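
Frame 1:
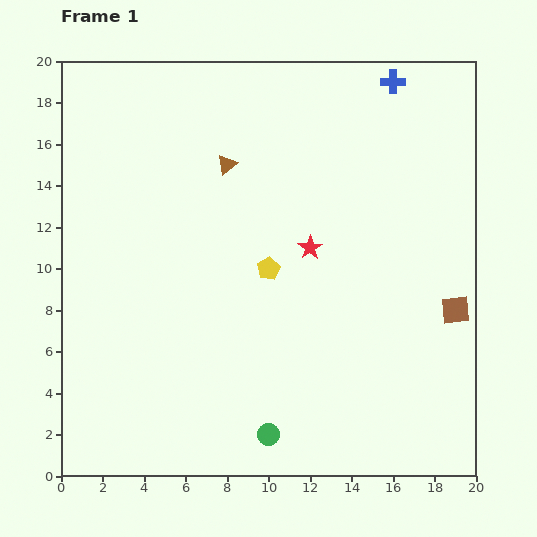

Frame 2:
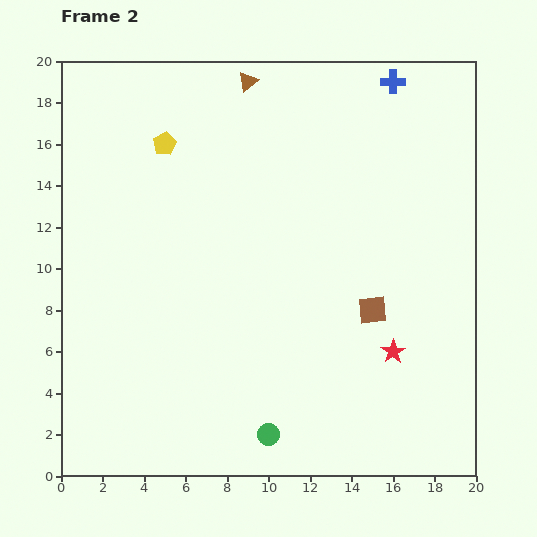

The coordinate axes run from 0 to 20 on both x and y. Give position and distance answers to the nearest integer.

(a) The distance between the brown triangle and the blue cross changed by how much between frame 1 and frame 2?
-2

Distance in frame 1: 9. Distance in frame 2: 7.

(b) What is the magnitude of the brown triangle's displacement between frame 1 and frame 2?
4

The brown triangle moved from (8, 15) to (9, 19), a distance of √(1² + 4²) ≈ 4.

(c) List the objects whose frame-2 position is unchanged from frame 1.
the blue cross, the green circle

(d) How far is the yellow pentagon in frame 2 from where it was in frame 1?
8

The yellow pentagon moved from (10, 10) to (5, 16), a distance of √(5² + 6²) ≈ 8.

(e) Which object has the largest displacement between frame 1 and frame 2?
the yellow pentagon

(moved 8; next 6)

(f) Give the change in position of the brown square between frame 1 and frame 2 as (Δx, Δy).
(-4, 0)

The brown square was at (19, 8) in frame 1 and (15, 8) in frame 2.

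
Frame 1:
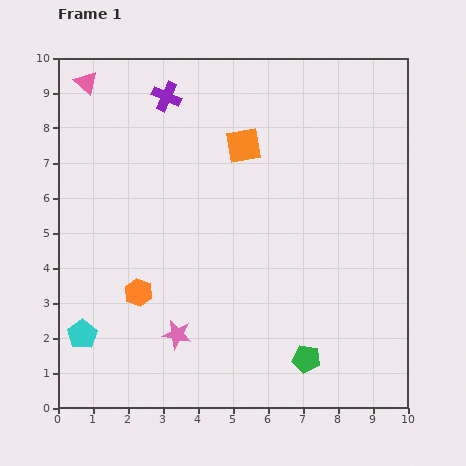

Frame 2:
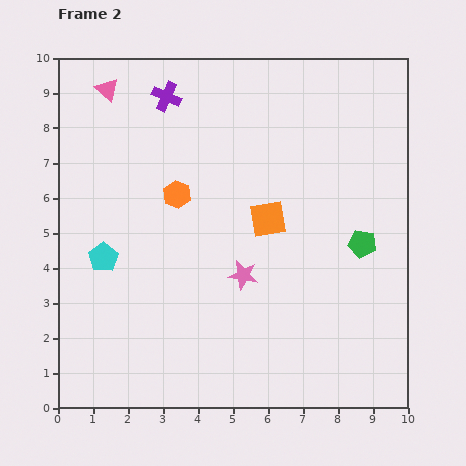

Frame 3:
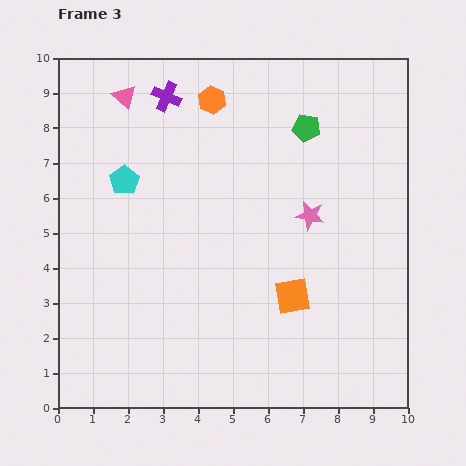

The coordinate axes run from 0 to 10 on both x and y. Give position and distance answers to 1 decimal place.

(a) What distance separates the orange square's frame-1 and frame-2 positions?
2.2

The orange square moved from (5.3, 7.5) to (6.0, 5.4), a distance of √(0.7² + 2.1²) ≈ 2.2.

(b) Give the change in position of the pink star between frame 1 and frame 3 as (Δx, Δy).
(3.8, 3.4)

The pink star was at (3.4, 2.1) in frame 1 and (7.2, 5.5) in frame 3.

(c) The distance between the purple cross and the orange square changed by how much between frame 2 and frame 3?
+2.2

Distance in frame 2: 4.5. Distance in frame 3: 6.7.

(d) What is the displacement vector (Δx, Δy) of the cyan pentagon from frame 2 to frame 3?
(0.6, 2.2)

The cyan pentagon was at (1.3, 4.3) in frame 2 and (1.9, 6.5) in frame 3.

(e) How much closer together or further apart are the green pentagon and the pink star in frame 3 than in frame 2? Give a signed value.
-1.0

Distance in frame 2: 3.5. Distance in frame 3: 2.5.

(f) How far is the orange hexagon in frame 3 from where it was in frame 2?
2.9

The orange hexagon moved from (3.4, 6.1) to (4.4, 8.8), a distance of √(1.0² + 2.7²) ≈ 2.9.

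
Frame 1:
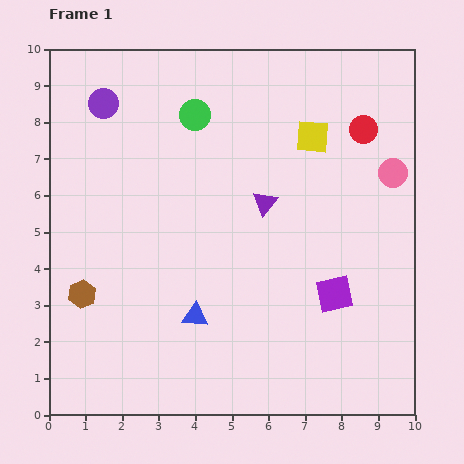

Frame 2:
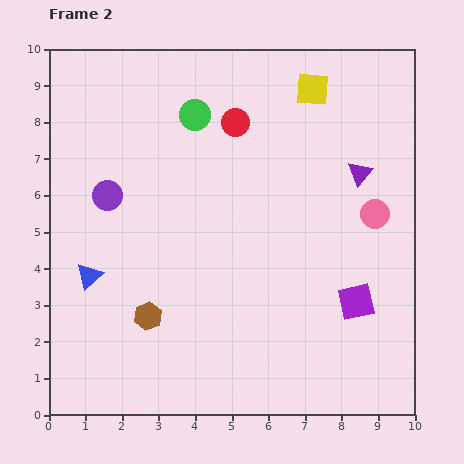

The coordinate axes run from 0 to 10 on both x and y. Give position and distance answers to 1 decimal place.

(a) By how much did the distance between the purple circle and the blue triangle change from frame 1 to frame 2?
-4.0

Distance in frame 1: 6.3. Distance in frame 2: 2.3.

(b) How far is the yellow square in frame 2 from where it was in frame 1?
1.3

The yellow square moved from (7.2, 7.6) to (7.2, 8.9), a distance of √(0.0² + 1.3²) ≈ 1.3.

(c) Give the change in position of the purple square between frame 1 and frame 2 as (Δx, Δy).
(0.6, -0.2)

The purple square was at (7.8, 3.3) in frame 1 and (8.4, 3.1) in frame 2.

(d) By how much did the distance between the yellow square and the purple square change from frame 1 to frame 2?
+1.6

Distance in frame 1: 4.3. Distance in frame 2: 5.9.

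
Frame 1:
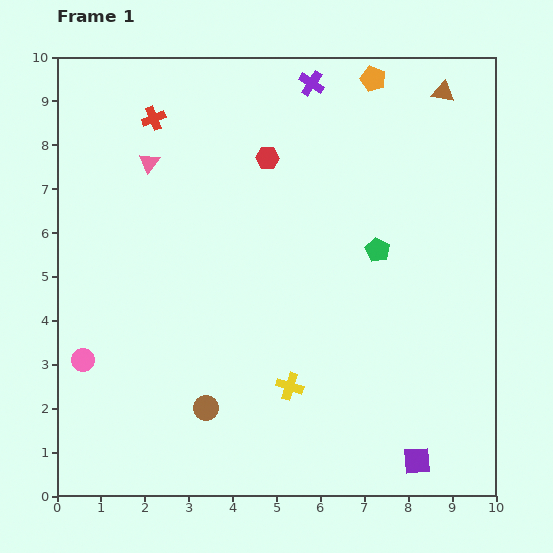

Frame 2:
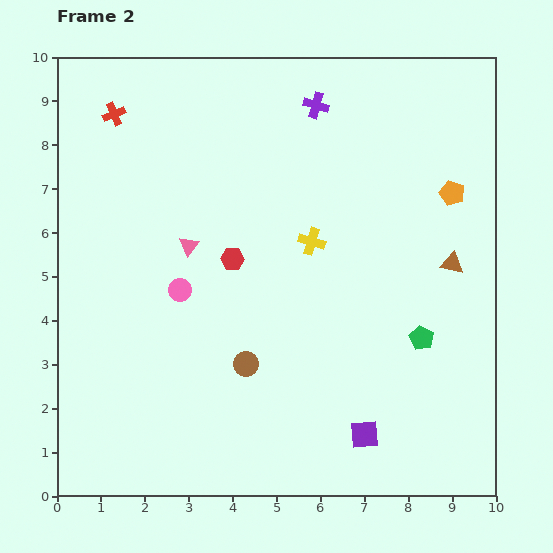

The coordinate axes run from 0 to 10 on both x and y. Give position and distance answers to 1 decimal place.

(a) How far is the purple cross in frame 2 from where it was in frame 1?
0.5

The purple cross moved from (5.8, 9.4) to (5.9, 8.9), a distance of √(0.1² + 0.5²) ≈ 0.5.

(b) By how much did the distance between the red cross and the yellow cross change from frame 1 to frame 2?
-1.4

Distance in frame 1: 6.8. Distance in frame 2: 5.4.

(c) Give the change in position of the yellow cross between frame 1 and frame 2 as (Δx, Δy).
(0.5, 3.3)

The yellow cross was at (5.3, 2.5) in frame 1 and (5.8, 5.8) in frame 2.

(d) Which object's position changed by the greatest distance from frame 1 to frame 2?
the brown triangle

(moved 3.9; next 3.3)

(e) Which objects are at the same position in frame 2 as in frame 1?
none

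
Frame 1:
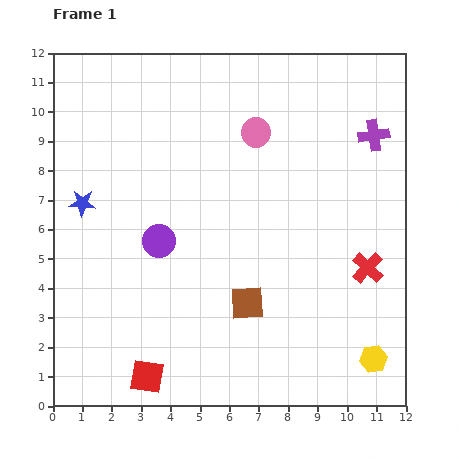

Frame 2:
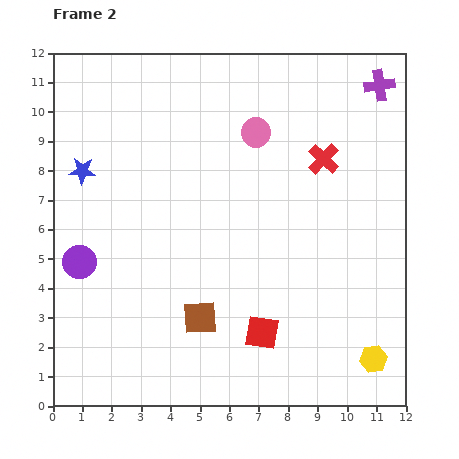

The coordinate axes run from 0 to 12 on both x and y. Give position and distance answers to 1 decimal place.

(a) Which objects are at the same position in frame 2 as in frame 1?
the pink circle, the yellow hexagon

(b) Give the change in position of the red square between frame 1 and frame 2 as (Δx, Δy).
(3.9, 1.5)

The red square was at (3.2, 1.0) in frame 1 and (7.1, 2.5) in frame 2.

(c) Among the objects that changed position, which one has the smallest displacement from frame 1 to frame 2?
the blue star

(moved 1.1)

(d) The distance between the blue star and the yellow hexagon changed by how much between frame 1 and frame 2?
+0.6

Distance in frame 1: 11.2. Distance in frame 2: 11.8.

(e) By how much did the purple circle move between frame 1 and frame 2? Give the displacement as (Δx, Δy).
(-2.7, -0.7)

The purple circle was at (3.6, 5.6) in frame 1 and (0.9, 4.9) in frame 2.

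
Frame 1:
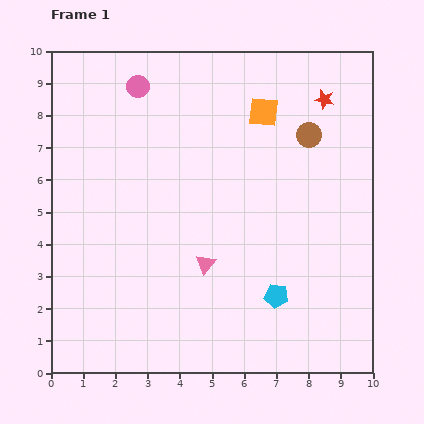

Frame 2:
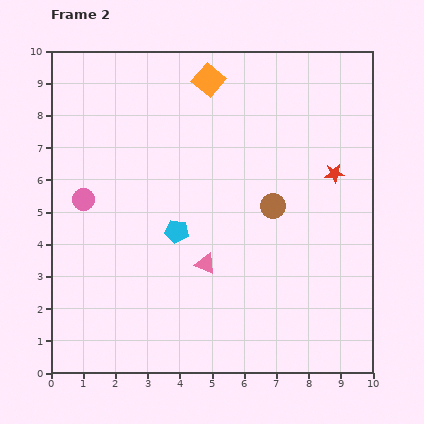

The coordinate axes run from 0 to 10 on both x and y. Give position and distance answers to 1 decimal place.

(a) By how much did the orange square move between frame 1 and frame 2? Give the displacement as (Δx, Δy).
(-1.7, 1.0)

The orange square was at (6.6, 8.1) in frame 1 and (4.9, 9.1) in frame 2.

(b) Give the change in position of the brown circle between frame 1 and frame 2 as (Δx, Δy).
(-1.1, -2.2)

The brown circle was at (8.0, 7.4) in frame 1 and (6.9, 5.2) in frame 2.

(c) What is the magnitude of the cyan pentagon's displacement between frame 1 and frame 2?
3.7

The cyan pentagon moved from (7.0, 2.4) to (3.9, 4.4), a distance of √(3.1² + 2.0²) ≈ 3.7.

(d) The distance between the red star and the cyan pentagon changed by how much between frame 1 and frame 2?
-1.1

Distance in frame 1: 6.3. Distance in frame 2: 5.2.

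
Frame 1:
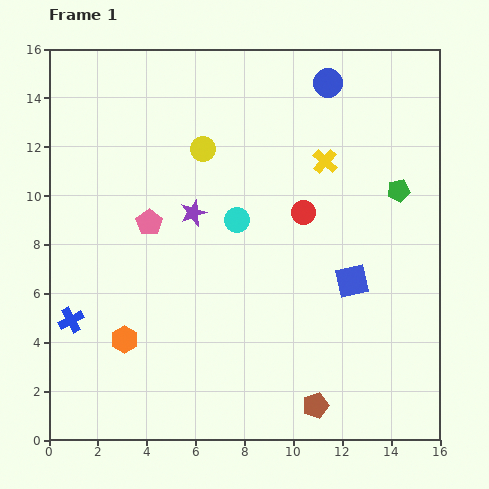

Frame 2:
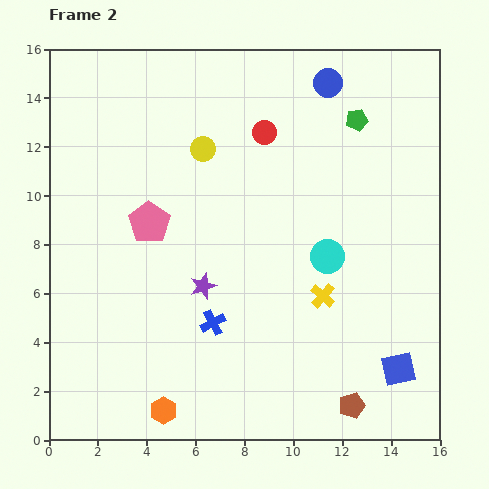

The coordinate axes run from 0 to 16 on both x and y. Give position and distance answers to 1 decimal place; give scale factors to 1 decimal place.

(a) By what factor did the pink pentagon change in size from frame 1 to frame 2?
1.6×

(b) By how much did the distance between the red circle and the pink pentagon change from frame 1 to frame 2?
-0.3

Distance in frame 1: 6.3. Distance in frame 2: 6.0.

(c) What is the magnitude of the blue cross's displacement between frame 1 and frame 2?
5.8

The blue cross moved from (0.9, 4.9) to (6.7, 4.8), a distance of √(5.8² + 0.1²) ≈ 5.8.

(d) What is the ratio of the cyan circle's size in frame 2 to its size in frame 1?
1.4×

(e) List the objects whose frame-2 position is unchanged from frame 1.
the pink pentagon, the blue circle, the yellow circle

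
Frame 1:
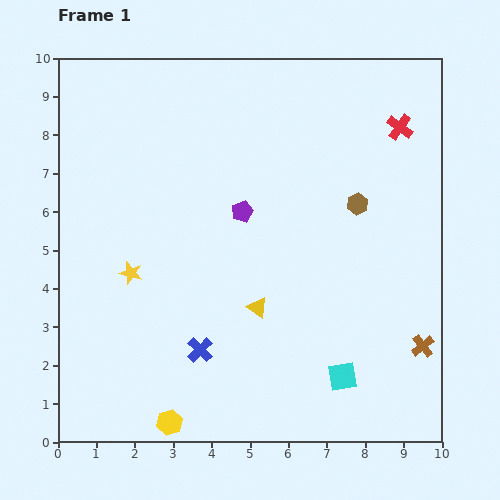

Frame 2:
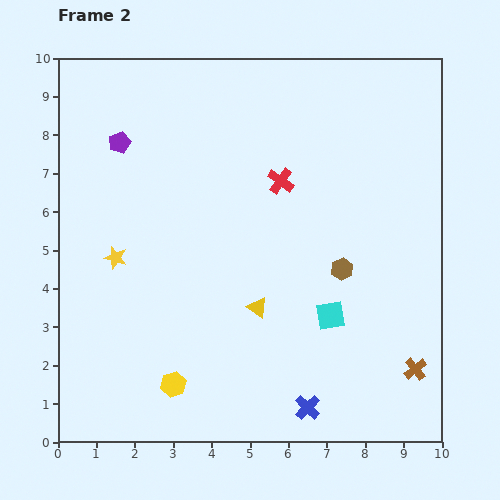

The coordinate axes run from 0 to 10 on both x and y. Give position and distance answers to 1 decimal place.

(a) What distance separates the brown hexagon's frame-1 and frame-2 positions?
1.7

The brown hexagon moved from (7.8, 6.2) to (7.4, 4.5), a distance of √(0.4² + 1.7²) ≈ 1.7.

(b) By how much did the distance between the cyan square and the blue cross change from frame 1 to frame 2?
-1.3

Distance in frame 1: 3.8. Distance in frame 2: 2.5.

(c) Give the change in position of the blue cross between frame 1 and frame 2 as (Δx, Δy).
(2.8, -1.5)

The blue cross was at (3.7, 2.4) in frame 1 and (6.5, 0.9) in frame 2.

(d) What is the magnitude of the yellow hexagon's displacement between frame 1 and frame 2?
1.0

The yellow hexagon moved from (2.9, 0.5) to (3.0, 1.5), a distance of √(0.1² + 1.0²) ≈ 1.0.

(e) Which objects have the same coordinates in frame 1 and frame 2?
the yellow triangle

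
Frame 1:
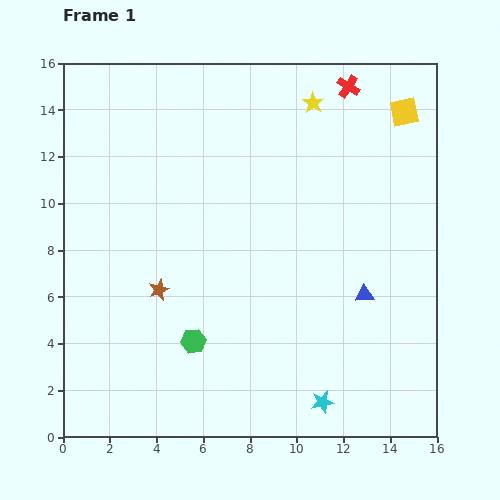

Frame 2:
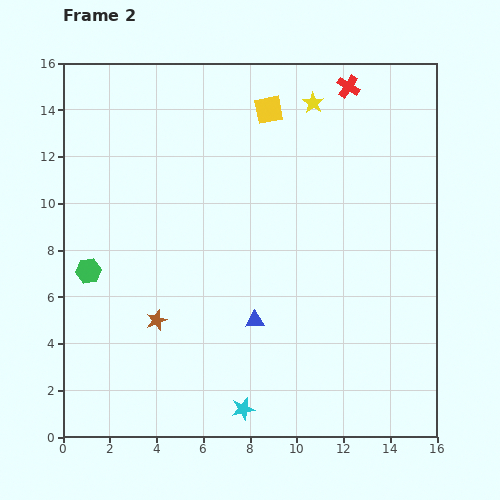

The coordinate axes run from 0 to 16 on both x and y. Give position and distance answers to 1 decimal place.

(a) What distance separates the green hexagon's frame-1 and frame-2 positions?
5.4

The green hexagon moved from (5.6, 4.1) to (1.1, 7.1), a distance of √(4.5² + 3.0²) ≈ 5.4.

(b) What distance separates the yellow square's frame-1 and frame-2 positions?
5.8

The yellow square moved from (14.6, 13.9) to (8.8, 14.0), a distance of √(5.8² + 0.1²) ≈ 5.8.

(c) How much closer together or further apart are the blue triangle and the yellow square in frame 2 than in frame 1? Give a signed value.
+1.0

Distance in frame 1: 8.0. Distance in frame 2: 9.0.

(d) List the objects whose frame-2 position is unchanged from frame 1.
the yellow star, the red cross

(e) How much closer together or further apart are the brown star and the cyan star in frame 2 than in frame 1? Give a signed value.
-3.2

Distance in frame 1: 8.5. Distance in frame 2: 5.3.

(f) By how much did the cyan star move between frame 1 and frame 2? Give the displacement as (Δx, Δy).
(-3.4, -0.3)

The cyan star was at (11.1, 1.5) in frame 1 and (7.7, 1.2) in frame 2.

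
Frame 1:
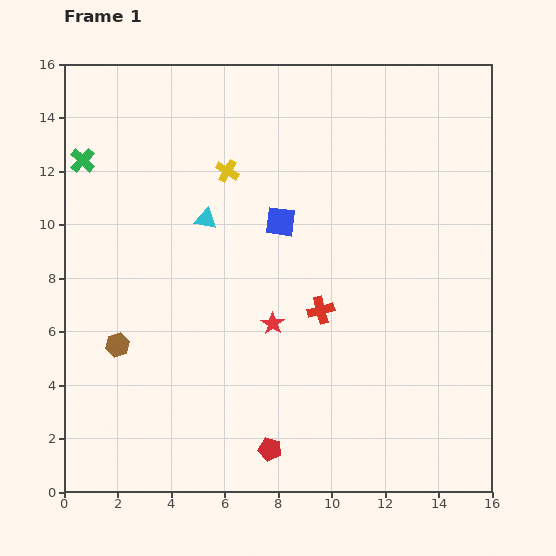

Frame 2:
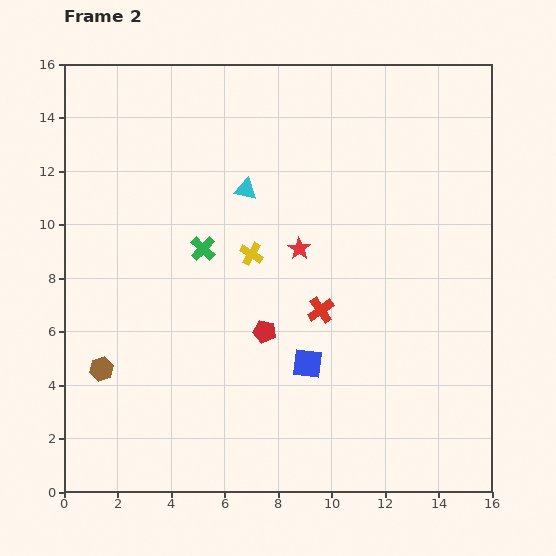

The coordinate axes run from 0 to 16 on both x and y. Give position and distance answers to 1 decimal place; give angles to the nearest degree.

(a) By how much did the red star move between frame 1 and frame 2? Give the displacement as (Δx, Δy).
(1.0, 2.8)

The red star was at (7.8, 6.3) in frame 1 and (8.8, 9.1) in frame 2.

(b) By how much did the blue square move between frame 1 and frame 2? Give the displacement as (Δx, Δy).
(1.0, -5.3)

The blue square was at (8.1, 10.1) in frame 1 and (9.1, 4.8) in frame 2.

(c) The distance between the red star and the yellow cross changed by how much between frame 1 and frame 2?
-4.1

Distance in frame 1: 5.9. Distance in frame 2: 1.8.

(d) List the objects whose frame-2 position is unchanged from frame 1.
the red cross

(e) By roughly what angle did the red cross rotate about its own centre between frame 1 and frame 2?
20° counter-clockwise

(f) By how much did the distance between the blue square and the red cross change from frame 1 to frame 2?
-1.5

Distance in frame 1: 3.6. Distance in frame 2: 2.1.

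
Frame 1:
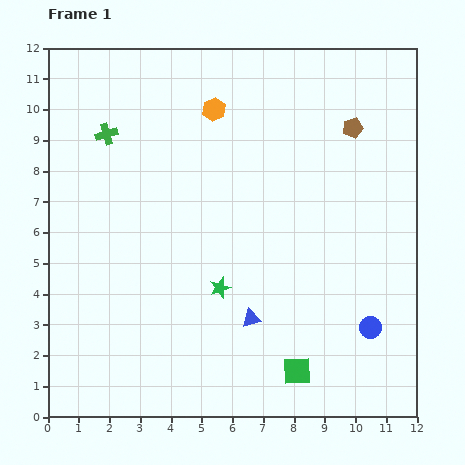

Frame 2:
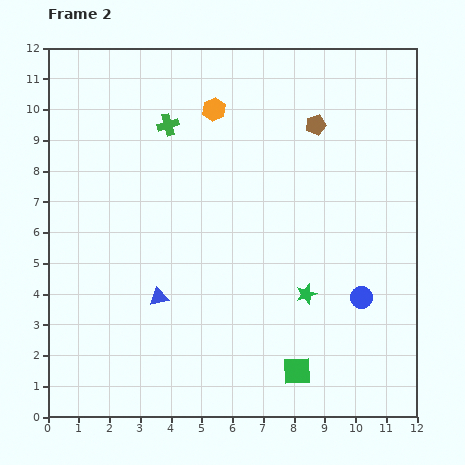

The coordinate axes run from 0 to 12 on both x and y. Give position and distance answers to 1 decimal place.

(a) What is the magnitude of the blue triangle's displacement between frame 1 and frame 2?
3.1

The blue triangle moved from (6.6, 3.2) to (3.6, 3.9), a distance of √(3.0² + 0.7²) ≈ 3.1.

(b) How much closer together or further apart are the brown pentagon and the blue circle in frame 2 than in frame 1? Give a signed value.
-0.7

Distance in frame 1: 6.5. Distance in frame 2: 5.8.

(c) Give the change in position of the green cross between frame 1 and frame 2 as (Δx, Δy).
(2.0, 0.3)

The green cross was at (1.9, 9.2) in frame 1 and (3.9, 9.5) in frame 2.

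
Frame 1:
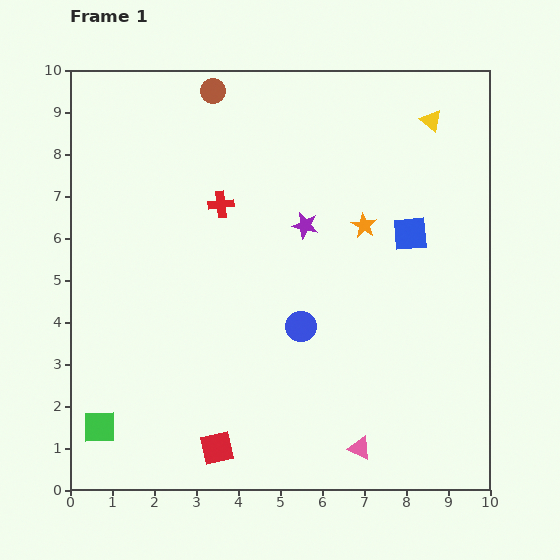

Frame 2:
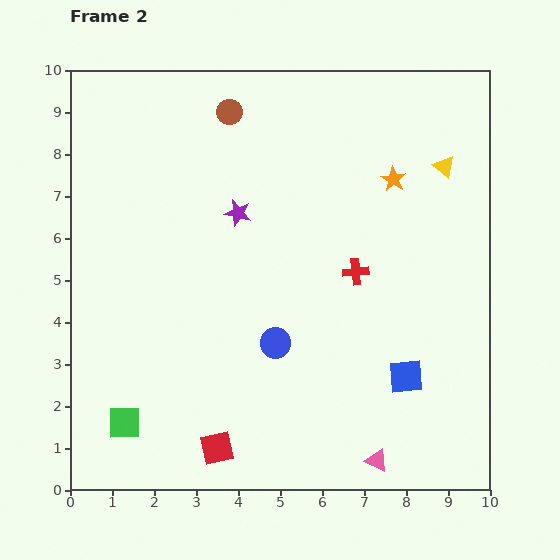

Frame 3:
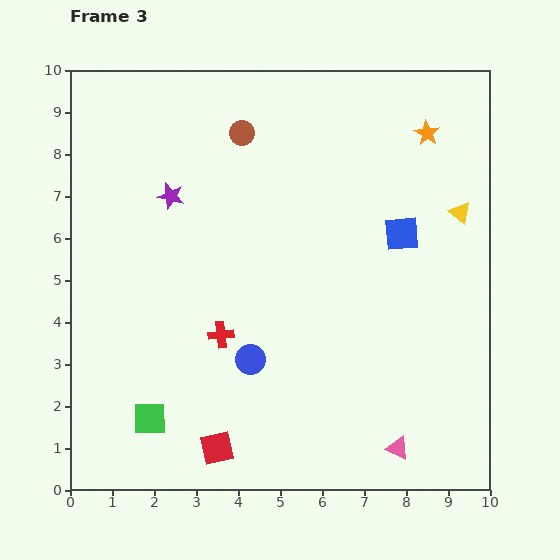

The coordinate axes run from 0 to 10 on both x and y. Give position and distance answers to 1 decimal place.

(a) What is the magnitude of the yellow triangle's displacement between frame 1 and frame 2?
1.1

The yellow triangle moved from (8.6, 8.8) to (8.9, 7.7), a distance of √(0.3² + 1.1²) ≈ 1.1.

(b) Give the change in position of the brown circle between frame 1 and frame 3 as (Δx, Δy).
(0.7, -1.0)

The brown circle was at (3.4, 9.5) in frame 1 and (4.1, 8.5) in frame 3.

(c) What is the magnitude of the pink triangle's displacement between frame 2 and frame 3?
0.6

The pink triangle moved from (7.3, 0.7) to (7.8, 1.0), a distance of √(0.5² + 0.3²) ≈ 0.6.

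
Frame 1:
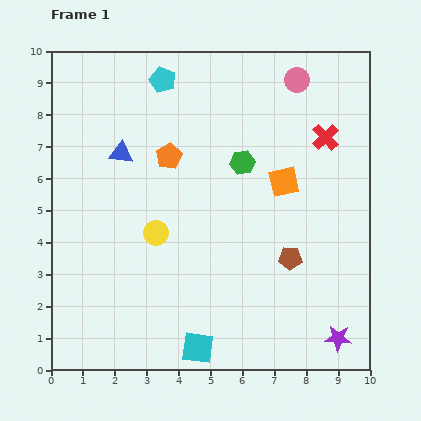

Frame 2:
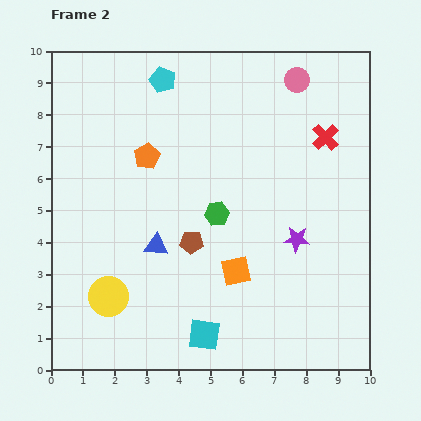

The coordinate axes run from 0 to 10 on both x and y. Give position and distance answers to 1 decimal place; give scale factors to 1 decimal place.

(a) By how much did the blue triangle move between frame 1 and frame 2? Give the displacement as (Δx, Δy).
(1.1, -2.9)

The blue triangle was at (2.2, 6.8) in frame 1 and (3.3, 3.9) in frame 2.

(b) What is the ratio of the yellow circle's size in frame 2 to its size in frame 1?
1.6×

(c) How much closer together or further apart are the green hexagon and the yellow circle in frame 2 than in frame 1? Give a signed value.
+0.8

Distance in frame 1: 3.5. Distance in frame 2: 4.3.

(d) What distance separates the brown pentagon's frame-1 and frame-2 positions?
3.1

The brown pentagon moved from (7.5, 3.5) to (4.4, 4.0), a distance of √(3.1² + 0.5²) ≈ 3.1.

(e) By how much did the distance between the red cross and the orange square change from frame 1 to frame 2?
+3.1

Distance in frame 1: 1.9. Distance in frame 2: 5.0.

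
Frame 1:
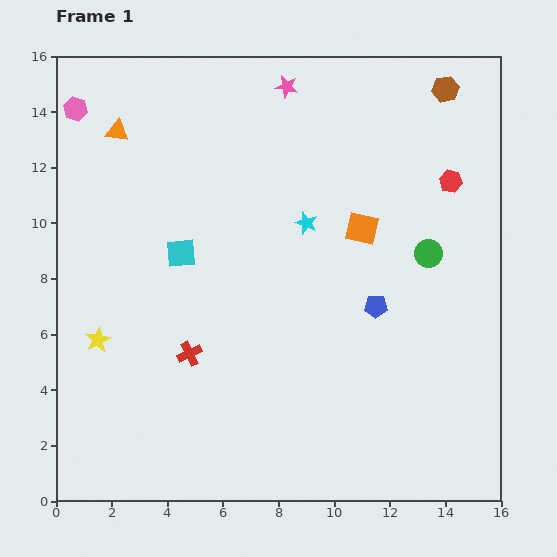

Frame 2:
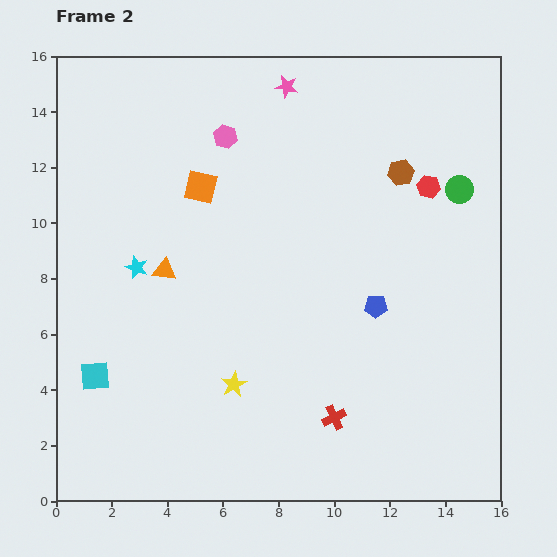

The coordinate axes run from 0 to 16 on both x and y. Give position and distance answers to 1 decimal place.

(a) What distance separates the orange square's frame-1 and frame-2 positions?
6.0

The orange square moved from (11.0, 9.8) to (5.2, 11.3), a distance of √(5.8² + 1.5²) ≈ 6.0.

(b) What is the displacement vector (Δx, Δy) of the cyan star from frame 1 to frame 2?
(-6.1, -1.6)

The cyan star was at (9.0, 10.0) in frame 1 and (2.9, 8.4) in frame 2.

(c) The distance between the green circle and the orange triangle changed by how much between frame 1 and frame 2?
-1.0

Distance in frame 1: 12.0. Distance in frame 2: 11.0.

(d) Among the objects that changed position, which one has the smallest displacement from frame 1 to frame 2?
the red hexagon

(moved 0.8)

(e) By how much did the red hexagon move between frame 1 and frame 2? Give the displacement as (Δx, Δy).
(-0.8, -0.2)

The red hexagon was at (14.2, 11.5) in frame 1 and (13.4, 11.3) in frame 2.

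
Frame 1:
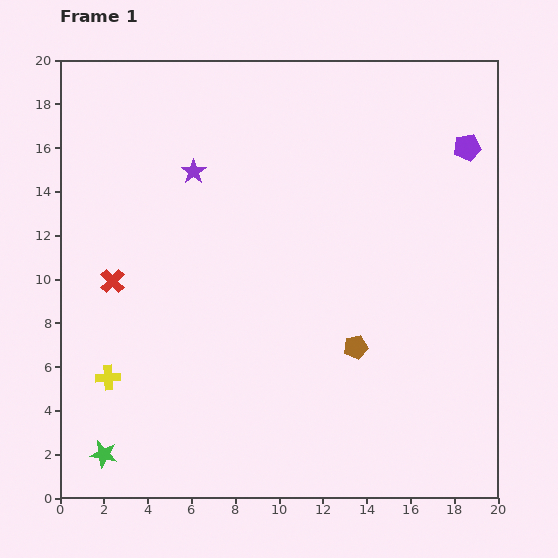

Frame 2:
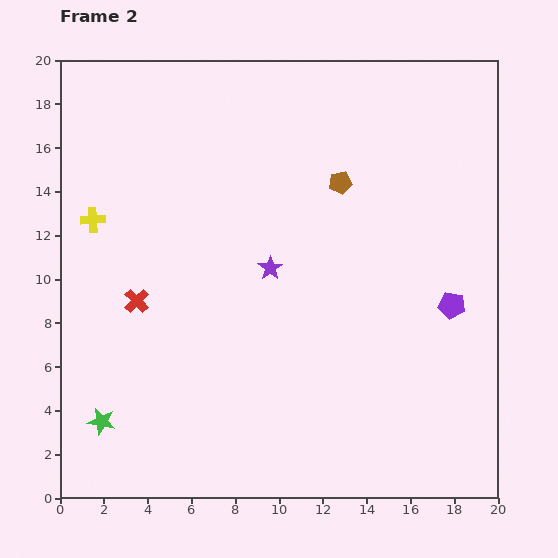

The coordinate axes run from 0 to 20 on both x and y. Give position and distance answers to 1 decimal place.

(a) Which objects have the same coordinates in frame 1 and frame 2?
none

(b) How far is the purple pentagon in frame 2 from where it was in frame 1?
7.2

The purple pentagon moved from (18.6, 16.0) to (17.9, 8.8), a distance of √(0.7² + 7.2²) ≈ 7.2.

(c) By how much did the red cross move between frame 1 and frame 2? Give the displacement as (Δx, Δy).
(1.1, -0.9)

The red cross was at (2.4, 9.9) in frame 1 and (3.5, 9.0) in frame 2.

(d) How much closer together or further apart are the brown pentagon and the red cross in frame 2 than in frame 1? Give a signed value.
-0.7

Distance in frame 1: 11.5. Distance in frame 2: 10.8.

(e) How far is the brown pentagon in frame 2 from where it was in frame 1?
7.5

The brown pentagon moved from (13.5, 6.9) to (12.8, 14.4), a distance of √(0.7² + 7.5²) ≈ 7.5.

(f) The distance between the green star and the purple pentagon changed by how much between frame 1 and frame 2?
-4.8

Distance in frame 1: 21.7. Distance in frame 2: 16.9.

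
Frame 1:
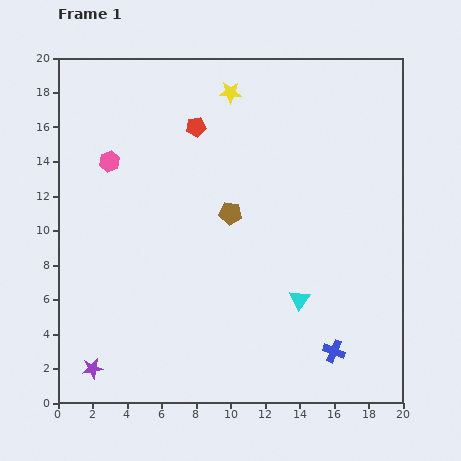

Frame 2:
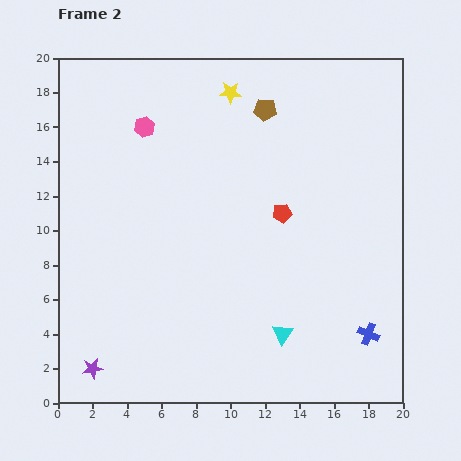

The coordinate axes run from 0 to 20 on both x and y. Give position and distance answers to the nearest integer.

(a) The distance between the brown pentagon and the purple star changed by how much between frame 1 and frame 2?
+6

Distance in frame 1: 12. Distance in frame 2: 18.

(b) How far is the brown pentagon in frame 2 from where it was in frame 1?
6

The brown pentagon moved from (10, 11) to (12, 17), a distance of √(2² + 6²) ≈ 6.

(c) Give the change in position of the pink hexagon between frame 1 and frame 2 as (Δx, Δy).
(2, 2)

The pink hexagon was at (3, 14) in frame 1 and (5, 16) in frame 2.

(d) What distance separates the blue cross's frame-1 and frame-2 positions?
2

The blue cross moved from (16, 3) to (18, 4), a distance of √(2² + 1²) ≈ 2.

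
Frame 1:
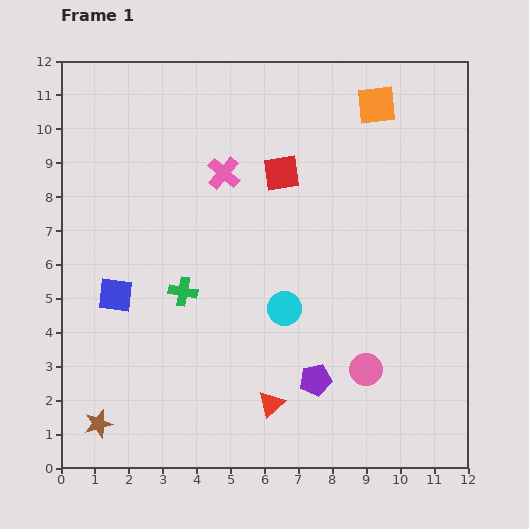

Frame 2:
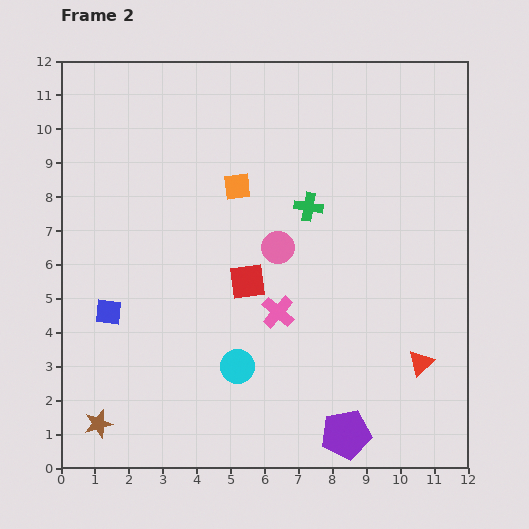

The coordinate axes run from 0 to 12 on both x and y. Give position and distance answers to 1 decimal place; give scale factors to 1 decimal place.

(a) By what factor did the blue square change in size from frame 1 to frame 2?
0.8×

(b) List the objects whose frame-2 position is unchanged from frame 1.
the brown star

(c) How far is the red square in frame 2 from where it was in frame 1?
3.4

The red square moved from (6.5, 8.7) to (5.5, 5.5), a distance of √(1.0² + 3.2²) ≈ 3.4.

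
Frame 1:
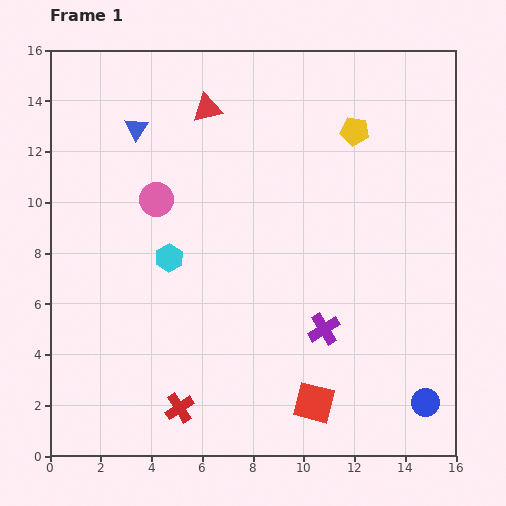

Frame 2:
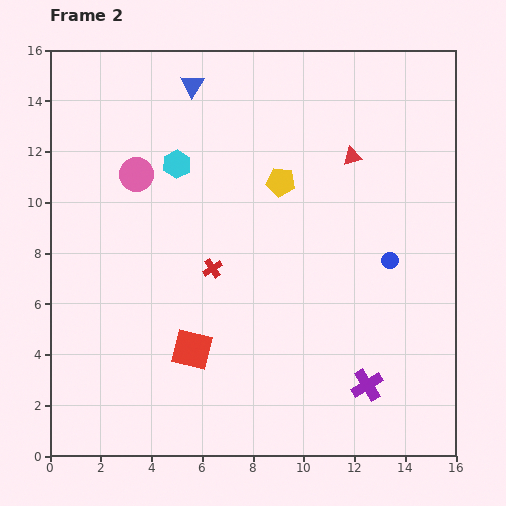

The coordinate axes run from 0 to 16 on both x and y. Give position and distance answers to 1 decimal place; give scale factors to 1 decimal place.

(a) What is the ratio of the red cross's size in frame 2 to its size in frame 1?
0.6×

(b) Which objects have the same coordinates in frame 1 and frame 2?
none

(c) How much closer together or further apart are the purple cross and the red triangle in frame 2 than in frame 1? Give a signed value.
-0.8

Distance in frame 1: 9.8. Distance in frame 2: 9.0.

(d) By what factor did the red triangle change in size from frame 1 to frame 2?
0.6×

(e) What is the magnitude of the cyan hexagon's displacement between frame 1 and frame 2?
3.7

The cyan hexagon moved from (4.7, 7.8) to (5.0, 11.5), a distance of √(0.3² + 3.7²) ≈ 3.7.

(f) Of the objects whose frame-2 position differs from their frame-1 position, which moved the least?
the pink circle

(moved 1.3)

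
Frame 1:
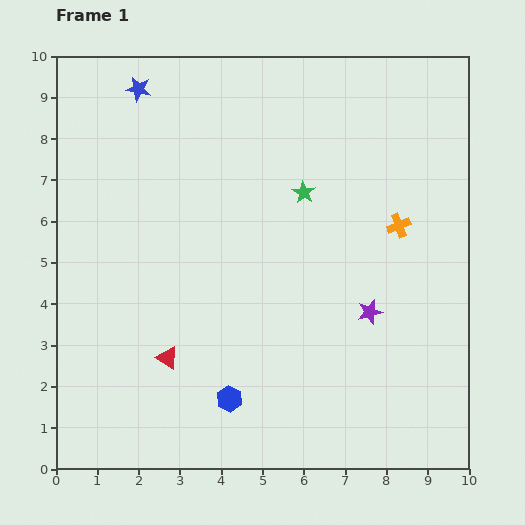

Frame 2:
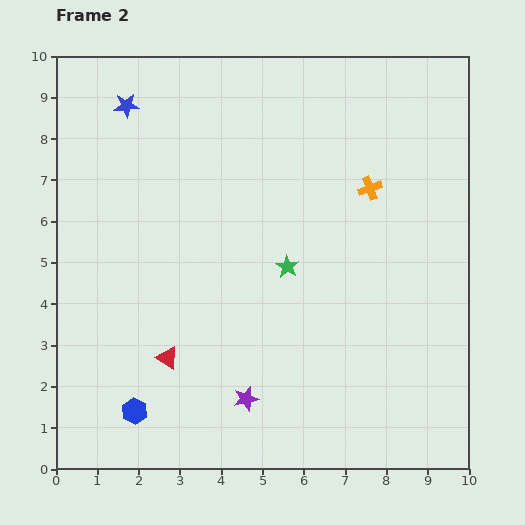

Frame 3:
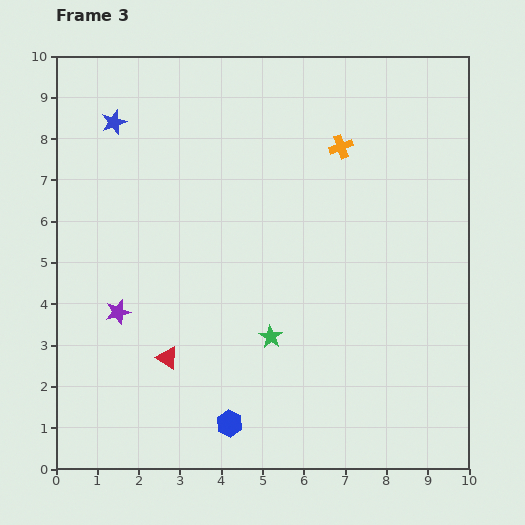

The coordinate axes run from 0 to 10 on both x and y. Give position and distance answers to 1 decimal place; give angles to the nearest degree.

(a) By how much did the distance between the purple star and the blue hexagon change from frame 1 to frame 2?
-1.3

Distance in frame 1: 4.0. Distance in frame 2: 2.7.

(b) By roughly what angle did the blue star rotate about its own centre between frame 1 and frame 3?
30° counter-clockwise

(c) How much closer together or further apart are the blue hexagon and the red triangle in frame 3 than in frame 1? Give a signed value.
+0.4

Distance in frame 1: 1.8. Distance in frame 3: 2.2.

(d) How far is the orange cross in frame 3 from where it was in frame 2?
1.2

The orange cross moved from (7.6, 6.8) to (6.9, 7.8), a distance of √(0.7² + 1.0²) ≈ 1.2.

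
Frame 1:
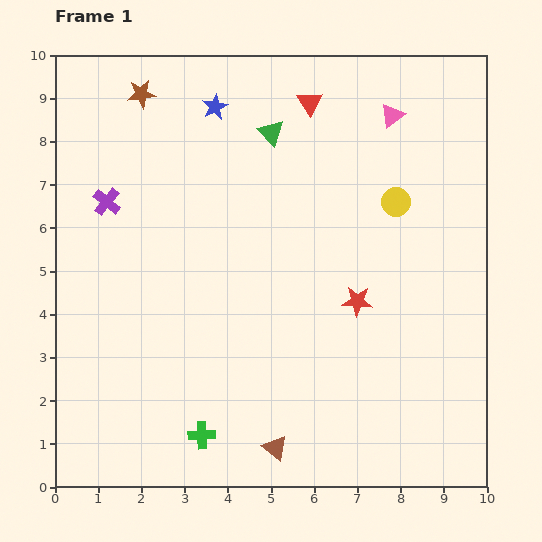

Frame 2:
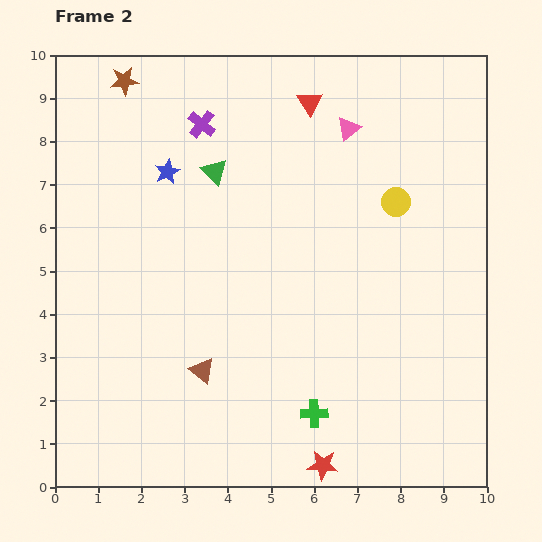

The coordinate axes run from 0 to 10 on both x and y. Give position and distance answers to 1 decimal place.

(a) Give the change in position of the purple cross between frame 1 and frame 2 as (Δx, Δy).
(2.2, 1.8)

The purple cross was at (1.2, 6.6) in frame 1 and (3.4, 8.4) in frame 2.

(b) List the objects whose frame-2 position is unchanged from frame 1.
the yellow circle, the red triangle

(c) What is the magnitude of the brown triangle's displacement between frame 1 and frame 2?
2.5

The brown triangle moved from (5.1, 0.9) to (3.4, 2.7), a distance of √(1.7² + 1.8²) ≈ 2.5.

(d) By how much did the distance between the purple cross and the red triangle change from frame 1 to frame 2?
-2.7

Distance in frame 1: 5.2. Distance in frame 2: 2.5.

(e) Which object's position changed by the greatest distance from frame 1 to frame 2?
the red star

(moved 3.9; next 2.8)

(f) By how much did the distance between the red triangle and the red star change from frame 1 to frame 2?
+3.7

Distance in frame 1: 4.7. Distance in frame 2: 8.4.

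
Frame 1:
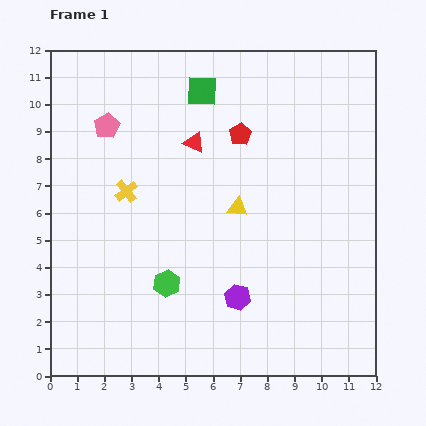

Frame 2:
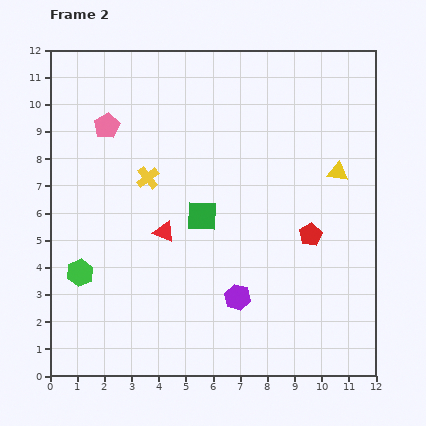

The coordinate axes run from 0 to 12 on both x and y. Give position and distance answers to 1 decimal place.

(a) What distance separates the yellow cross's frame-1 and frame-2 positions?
0.9

The yellow cross moved from (2.8, 6.8) to (3.6, 7.3), a distance of √(0.8² + 0.5²) ≈ 0.9.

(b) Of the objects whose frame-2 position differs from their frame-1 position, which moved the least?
the yellow cross

(moved 0.9)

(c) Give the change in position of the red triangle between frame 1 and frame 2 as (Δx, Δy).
(-1.1, -3.3)

The red triangle was at (5.3, 8.6) in frame 1 and (4.2, 5.3) in frame 2.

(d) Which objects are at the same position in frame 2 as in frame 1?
the pink pentagon, the purple hexagon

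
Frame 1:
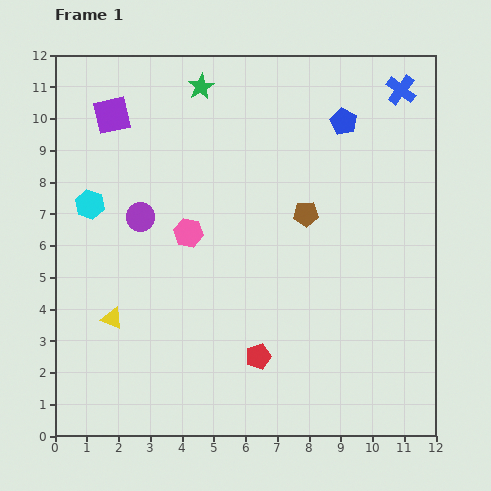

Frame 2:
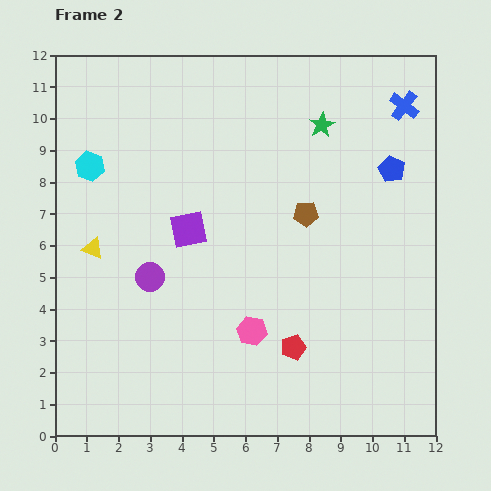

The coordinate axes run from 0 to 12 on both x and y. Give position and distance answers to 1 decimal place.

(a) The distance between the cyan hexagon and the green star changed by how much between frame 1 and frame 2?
+2.3

Distance in frame 1: 5.1. Distance in frame 2: 7.4.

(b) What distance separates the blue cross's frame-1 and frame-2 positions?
0.5

The blue cross moved from (10.9, 10.9) to (11.0, 10.4), a distance of √(0.1² + 0.5²) ≈ 0.5.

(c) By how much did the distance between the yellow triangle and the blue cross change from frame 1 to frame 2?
-0.8

Distance in frame 1: 11.6. Distance in frame 2: 10.8.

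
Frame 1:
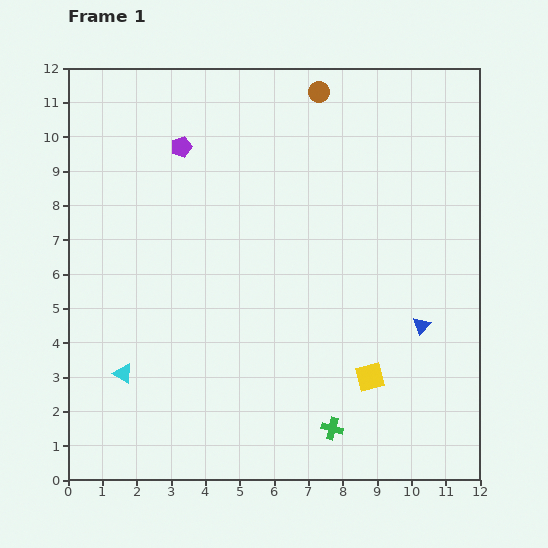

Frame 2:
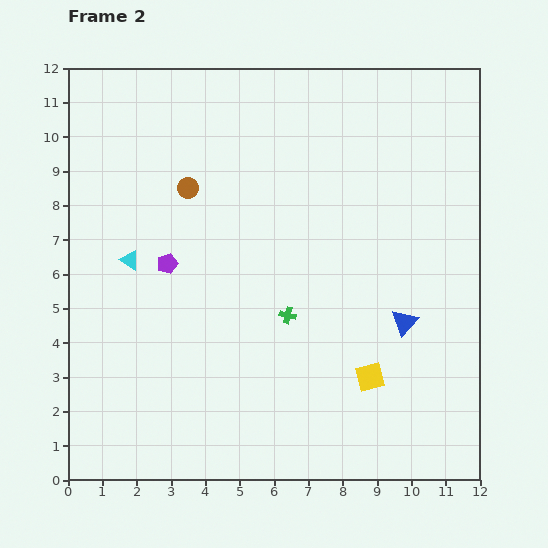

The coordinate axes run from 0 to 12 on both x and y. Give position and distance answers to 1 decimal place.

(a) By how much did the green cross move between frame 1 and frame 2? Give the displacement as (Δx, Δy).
(-1.3, 3.3)

The green cross was at (7.7, 1.5) in frame 1 and (6.4, 4.8) in frame 2.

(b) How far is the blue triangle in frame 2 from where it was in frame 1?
0.5

The blue triangle moved from (10.3, 4.5) to (9.8, 4.6), a distance of √(0.5² + 0.1²) ≈ 0.5.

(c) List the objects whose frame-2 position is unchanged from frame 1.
the yellow square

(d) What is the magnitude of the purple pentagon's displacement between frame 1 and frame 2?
3.4

The purple pentagon moved from (3.3, 9.7) to (2.9, 6.3), a distance of √(0.4² + 3.4²) ≈ 3.4.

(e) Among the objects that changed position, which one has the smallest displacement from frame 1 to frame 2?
the blue triangle

(moved 0.5)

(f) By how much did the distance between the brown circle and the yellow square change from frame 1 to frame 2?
-0.8

Distance in frame 1: 8.4. Distance in frame 2: 7.6.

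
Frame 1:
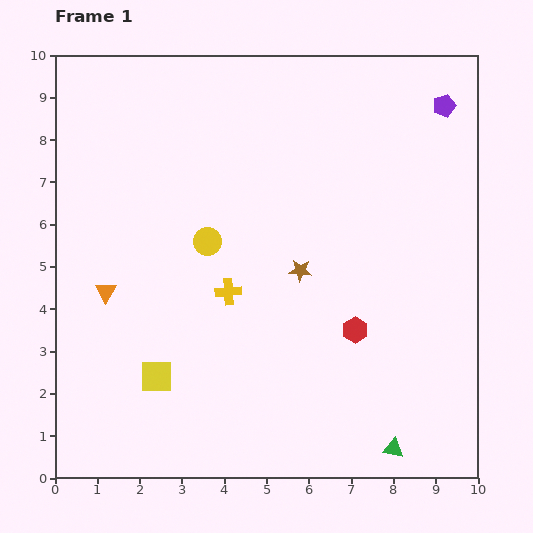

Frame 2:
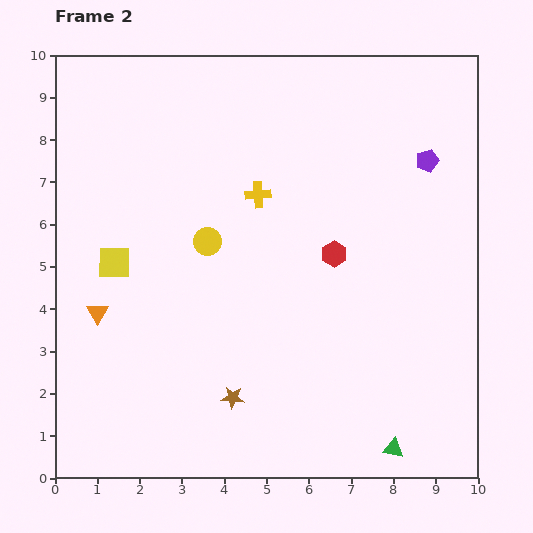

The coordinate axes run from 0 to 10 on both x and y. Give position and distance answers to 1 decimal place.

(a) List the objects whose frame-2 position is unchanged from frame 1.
the green triangle, the yellow circle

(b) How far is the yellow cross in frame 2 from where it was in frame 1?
2.4

The yellow cross moved from (4.1, 4.4) to (4.8, 6.7), a distance of √(0.7² + 2.3²) ≈ 2.4.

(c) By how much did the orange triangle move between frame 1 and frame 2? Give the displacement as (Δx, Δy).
(-0.2, -0.5)

The orange triangle was at (1.2, 4.4) in frame 1 and (1.0, 3.9) in frame 2.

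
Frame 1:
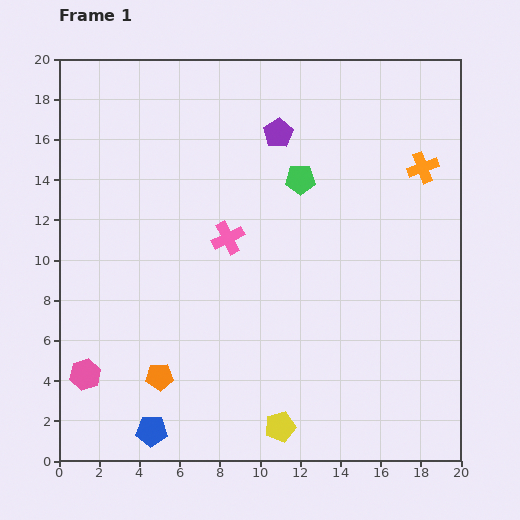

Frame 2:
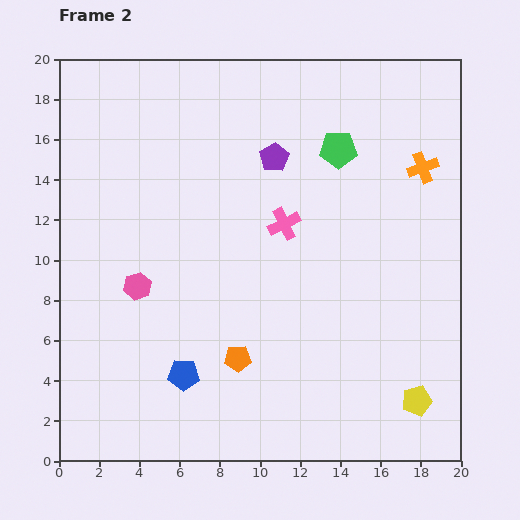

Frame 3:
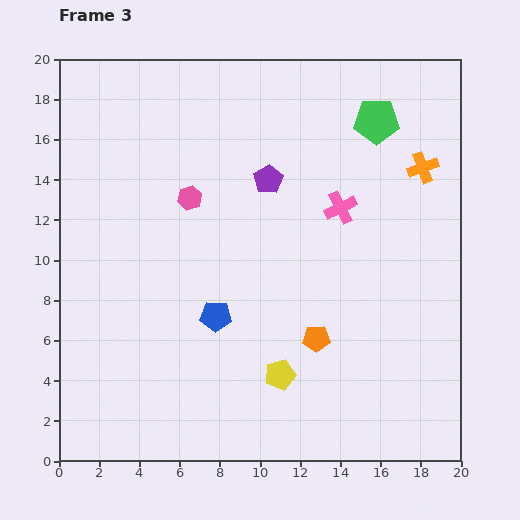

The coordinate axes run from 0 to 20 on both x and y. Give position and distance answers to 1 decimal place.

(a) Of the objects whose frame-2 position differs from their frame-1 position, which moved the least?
the purple pentagon

(moved 1.2)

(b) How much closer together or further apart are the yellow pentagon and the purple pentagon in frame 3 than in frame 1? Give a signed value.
-4.9

Distance in frame 1: 14.6. Distance in frame 3: 9.7.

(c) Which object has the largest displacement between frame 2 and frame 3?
the yellow pentagon

(moved 6.9; next 5.1)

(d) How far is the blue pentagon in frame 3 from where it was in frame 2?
3.3

The blue pentagon moved from (6.2, 4.3) to (7.8, 7.2), a distance of √(1.6² + 2.9²) ≈ 3.3.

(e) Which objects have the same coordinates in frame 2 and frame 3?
the orange cross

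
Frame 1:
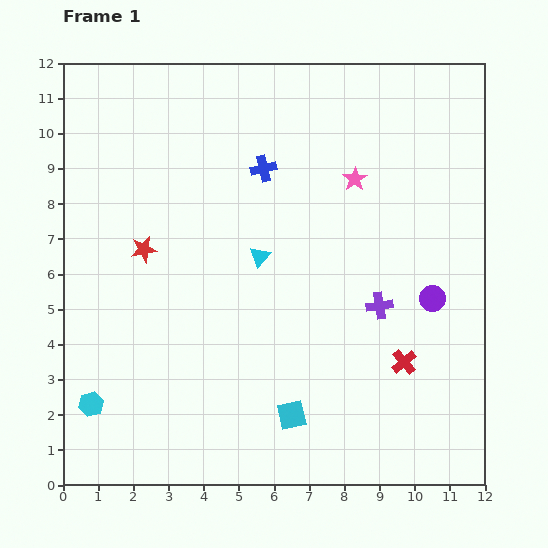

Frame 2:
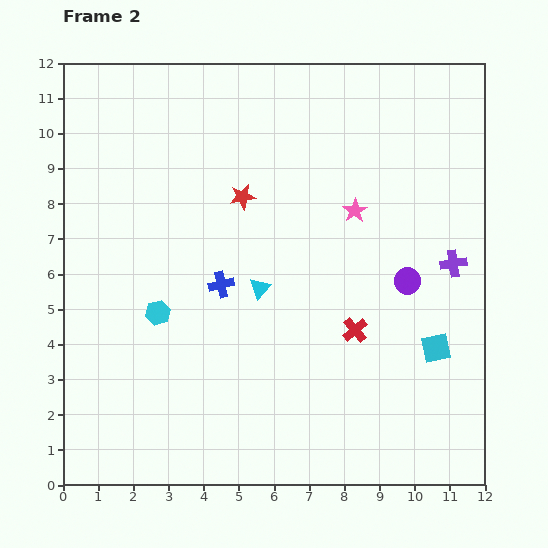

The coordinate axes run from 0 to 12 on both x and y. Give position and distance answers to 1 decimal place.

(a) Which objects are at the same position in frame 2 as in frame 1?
none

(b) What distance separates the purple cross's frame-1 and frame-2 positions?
2.4

The purple cross moved from (9.0, 5.1) to (11.1, 6.3), a distance of √(2.1² + 1.2²) ≈ 2.4.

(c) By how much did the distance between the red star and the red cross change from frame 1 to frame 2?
-3.1

Distance in frame 1: 8.1. Distance in frame 2: 5.0.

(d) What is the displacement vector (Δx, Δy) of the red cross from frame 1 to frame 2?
(-1.4, 0.9)

The red cross was at (9.7, 3.5) in frame 1 and (8.3, 4.4) in frame 2.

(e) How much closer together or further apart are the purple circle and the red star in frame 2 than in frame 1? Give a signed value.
-3.0

Distance in frame 1: 8.3. Distance in frame 2: 5.3.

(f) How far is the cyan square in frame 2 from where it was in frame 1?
4.5

The cyan square moved from (6.5, 2.0) to (10.6, 3.9), a distance of √(4.1² + 1.9²) ≈ 4.5.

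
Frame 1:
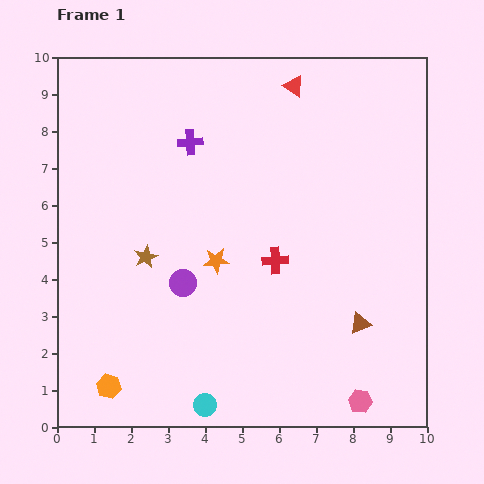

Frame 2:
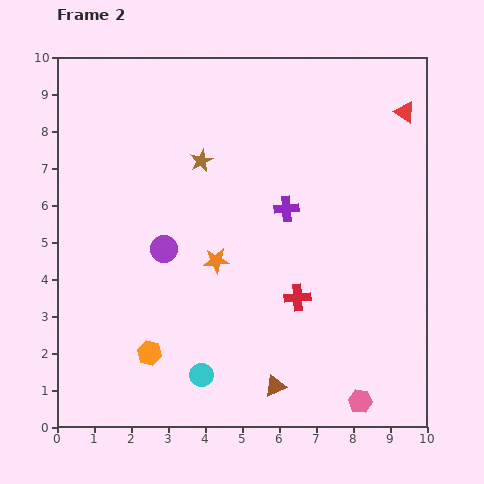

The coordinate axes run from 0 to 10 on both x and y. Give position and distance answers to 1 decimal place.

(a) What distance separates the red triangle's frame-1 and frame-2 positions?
3.1

The red triangle moved from (6.4, 9.2) to (9.4, 8.5), a distance of √(3.0² + 0.7²) ≈ 3.1.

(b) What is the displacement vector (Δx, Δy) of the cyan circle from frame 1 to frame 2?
(-0.1, 0.8)

The cyan circle was at (4.0, 0.6) in frame 1 and (3.9, 1.4) in frame 2.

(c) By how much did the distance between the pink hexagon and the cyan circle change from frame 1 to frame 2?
+0.2

Distance in frame 1: 4.2. Distance in frame 2: 4.4.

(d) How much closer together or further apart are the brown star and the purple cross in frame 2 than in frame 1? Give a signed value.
-0.7

Distance in frame 1: 3.3. Distance in frame 2: 2.6.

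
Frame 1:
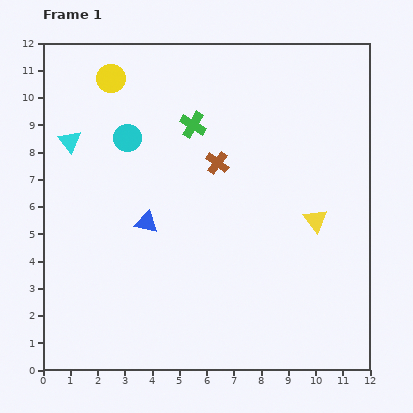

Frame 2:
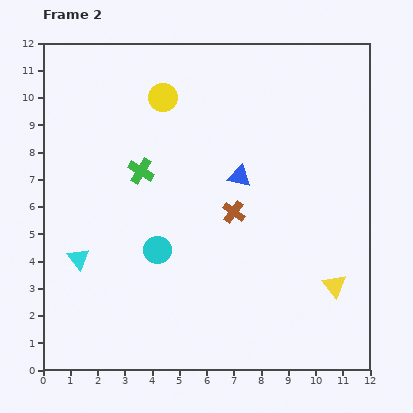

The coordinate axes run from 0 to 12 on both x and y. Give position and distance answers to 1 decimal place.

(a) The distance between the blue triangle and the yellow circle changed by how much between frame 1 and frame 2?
-1.5

Distance in frame 1: 5.5. Distance in frame 2: 4.0.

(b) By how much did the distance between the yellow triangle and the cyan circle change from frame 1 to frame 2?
-0.9

Distance in frame 1: 7.5. Distance in frame 2: 6.6.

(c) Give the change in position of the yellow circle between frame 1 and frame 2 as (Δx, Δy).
(1.9, -0.7)

The yellow circle was at (2.5, 10.7) in frame 1 and (4.4, 10.0) in frame 2.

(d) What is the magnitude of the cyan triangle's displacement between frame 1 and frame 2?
4.3

The cyan triangle moved from (1.0, 8.4) to (1.3, 4.1), a distance of √(0.3² + 4.3²) ≈ 4.3.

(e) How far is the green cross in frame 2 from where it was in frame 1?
2.5

The green cross moved from (5.5, 9.0) to (3.6, 7.3), a distance of √(1.9² + 1.7²) ≈ 2.5.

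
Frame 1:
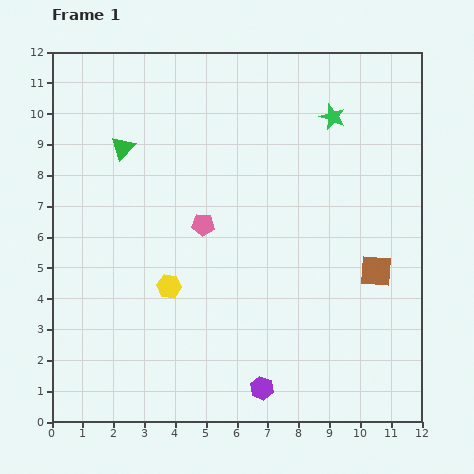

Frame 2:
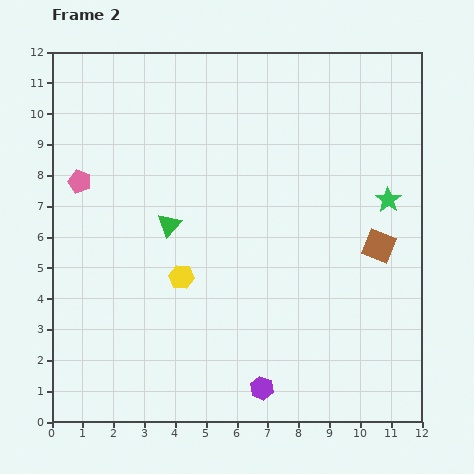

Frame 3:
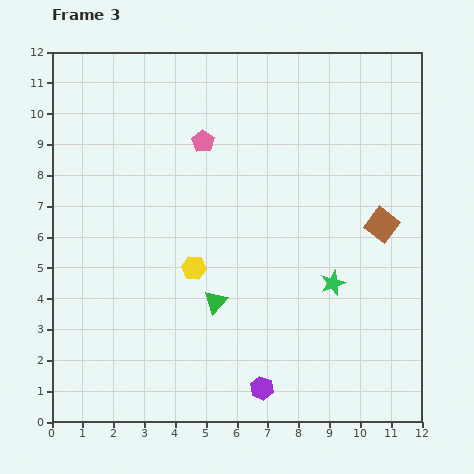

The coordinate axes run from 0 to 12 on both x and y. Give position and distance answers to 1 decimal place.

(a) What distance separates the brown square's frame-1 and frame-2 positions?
0.8

The brown square moved from (10.5, 4.9) to (10.6, 5.7), a distance of √(0.1² + 0.8²) ≈ 0.8.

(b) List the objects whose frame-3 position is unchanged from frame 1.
the purple hexagon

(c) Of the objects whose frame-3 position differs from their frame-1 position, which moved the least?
the yellow hexagon

(moved 1.0)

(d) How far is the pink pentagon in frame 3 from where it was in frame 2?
4.2

The pink pentagon moved from (0.9, 7.8) to (4.9, 9.1), a distance of √(4.0² + 1.3²) ≈ 4.2.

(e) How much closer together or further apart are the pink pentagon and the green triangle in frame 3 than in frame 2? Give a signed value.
+2.0

Distance in frame 2: 3.2. Distance in frame 3: 5.2.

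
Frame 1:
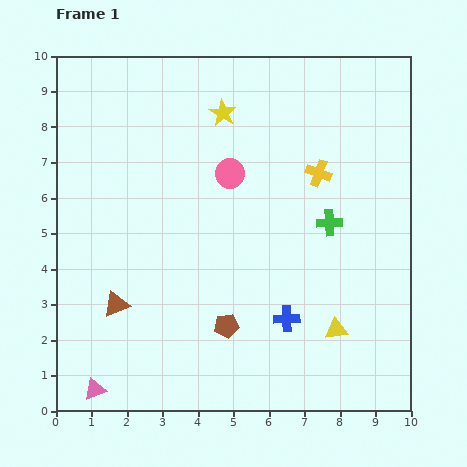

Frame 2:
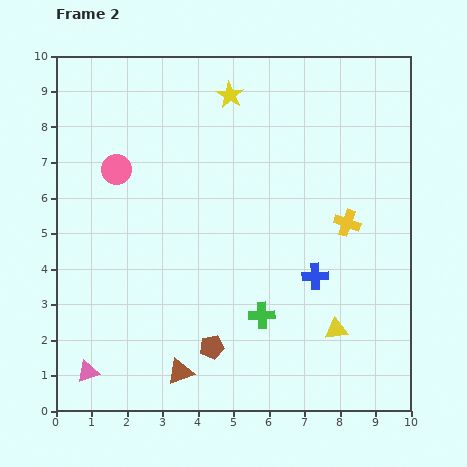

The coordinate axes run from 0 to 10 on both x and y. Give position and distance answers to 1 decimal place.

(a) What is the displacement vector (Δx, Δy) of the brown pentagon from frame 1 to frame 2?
(-0.4, -0.6)

The brown pentagon was at (4.8, 2.4) in frame 1 and (4.4, 1.8) in frame 2.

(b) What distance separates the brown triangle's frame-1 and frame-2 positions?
2.6

The brown triangle moved from (1.7, 3.0) to (3.5, 1.1), a distance of √(1.8² + 1.9²) ≈ 2.6.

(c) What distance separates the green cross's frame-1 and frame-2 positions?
3.2

The green cross moved from (7.7, 5.3) to (5.8, 2.7), a distance of √(1.9² + 2.6²) ≈ 3.2.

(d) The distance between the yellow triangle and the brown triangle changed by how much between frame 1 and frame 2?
-1.6

Distance in frame 1: 6.2. Distance in frame 2: 4.6.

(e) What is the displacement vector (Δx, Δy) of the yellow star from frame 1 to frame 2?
(0.2, 0.5)

The yellow star was at (4.7, 8.4) in frame 1 and (4.9, 8.9) in frame 2.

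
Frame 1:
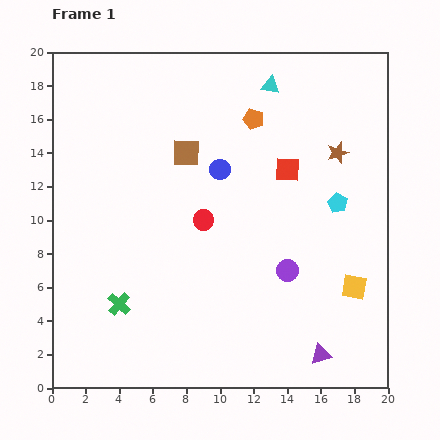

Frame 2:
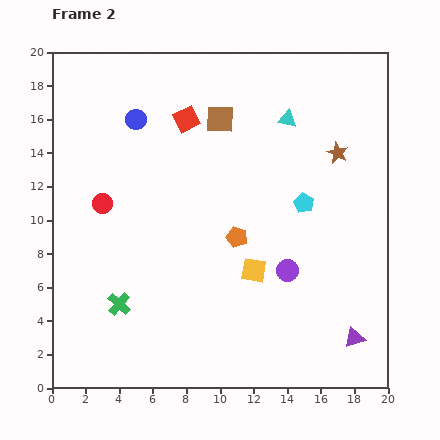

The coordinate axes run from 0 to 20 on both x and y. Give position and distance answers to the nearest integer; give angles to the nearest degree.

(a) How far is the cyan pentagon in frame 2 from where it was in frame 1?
2

The cyan pentagon moved from (17, 11) to (15, 11), a distance of √(2² + 0²) ≈ 2.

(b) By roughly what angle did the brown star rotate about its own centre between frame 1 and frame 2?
28° counter-clockwise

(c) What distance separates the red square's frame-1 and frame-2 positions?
7

The red square moved from (14, 13) to (8, 16), a distance of √(6² + 3²) ≈ 7.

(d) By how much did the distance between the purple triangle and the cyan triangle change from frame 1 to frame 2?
-2

Distance in frame 1: 16. Distance in frame 2: 14.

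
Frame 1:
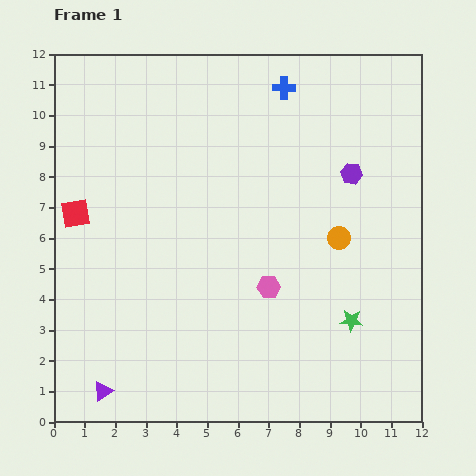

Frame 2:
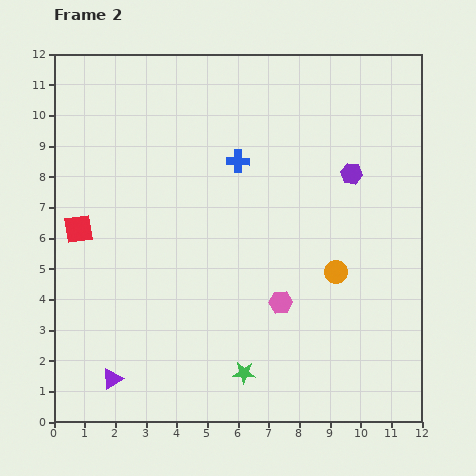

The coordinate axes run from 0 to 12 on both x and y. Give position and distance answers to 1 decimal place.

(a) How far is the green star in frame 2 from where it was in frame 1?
3.9

The green star moved from (9.7, 3.3) to (6.2, 1.6), a distance of √(3.5² + 1.7²) ≈ 3.9.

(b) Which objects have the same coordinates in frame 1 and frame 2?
the purple hexagon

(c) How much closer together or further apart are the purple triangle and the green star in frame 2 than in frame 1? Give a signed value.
-4.1

Distance in frame 1: 8.4. Distance in frame 2: 4.3.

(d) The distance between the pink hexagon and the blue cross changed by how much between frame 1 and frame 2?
-1.7

Distance in frame 1: 6.5. Distance in frame 2: 4.8.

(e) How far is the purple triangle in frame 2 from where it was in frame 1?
0.5

The purple triangle moved from (1.6, 1.0) to (1.9, 1.4), a distance of √(0.3² + 0.4²) ≈ 0.5.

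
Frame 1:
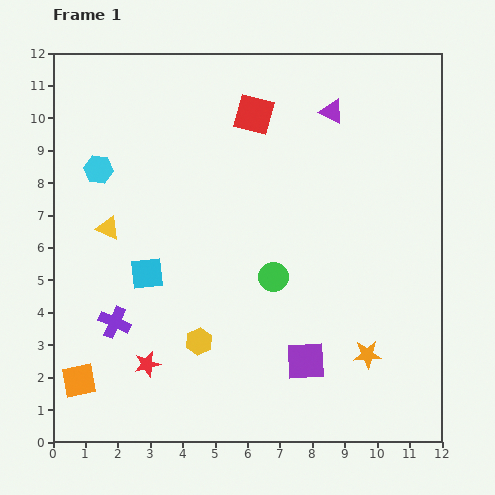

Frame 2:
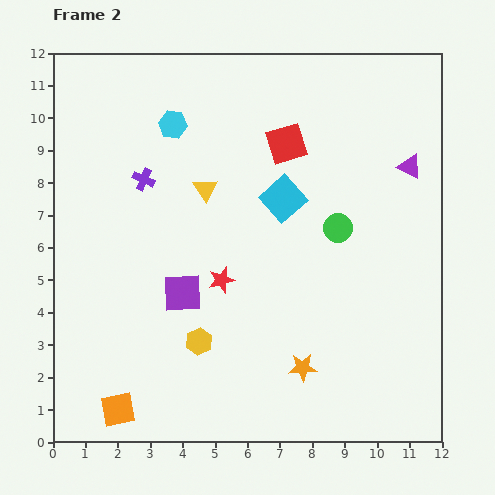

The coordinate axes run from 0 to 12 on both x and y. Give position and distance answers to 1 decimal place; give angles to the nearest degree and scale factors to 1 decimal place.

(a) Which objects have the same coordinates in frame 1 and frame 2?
the yellow hexagon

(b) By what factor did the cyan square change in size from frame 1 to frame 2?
1.3×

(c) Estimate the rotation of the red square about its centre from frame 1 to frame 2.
31° counter-clockwise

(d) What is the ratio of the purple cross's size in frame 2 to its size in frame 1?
0.7×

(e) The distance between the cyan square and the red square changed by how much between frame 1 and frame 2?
-4.2

Distance in frame 1: 5.9. Distance in frame 2: 1.7.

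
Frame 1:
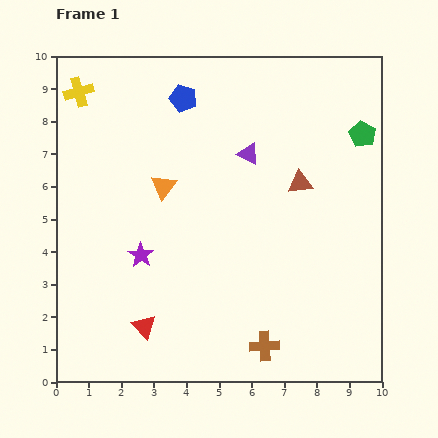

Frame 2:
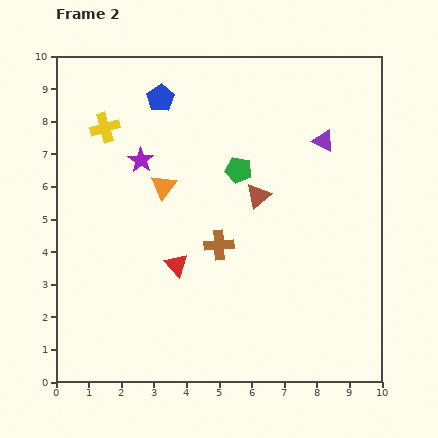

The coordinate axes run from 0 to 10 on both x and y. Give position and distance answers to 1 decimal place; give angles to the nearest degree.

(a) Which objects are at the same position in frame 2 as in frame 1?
the orange triangle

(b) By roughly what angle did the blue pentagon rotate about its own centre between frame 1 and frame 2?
23° clockwise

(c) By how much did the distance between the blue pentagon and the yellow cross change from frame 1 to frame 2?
-1.3

Distance in frame 1: 3.2. Distance in frame 2: 1.9.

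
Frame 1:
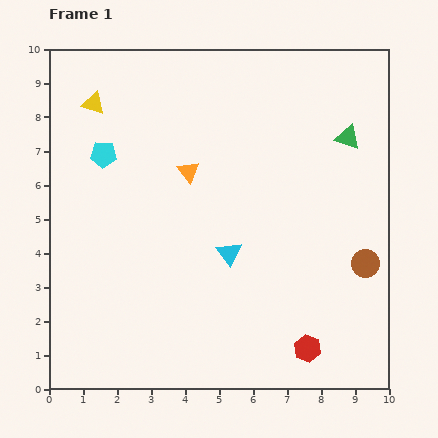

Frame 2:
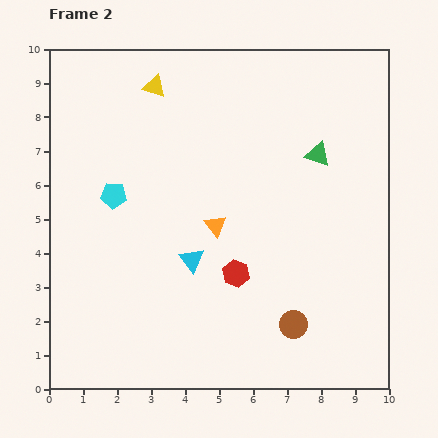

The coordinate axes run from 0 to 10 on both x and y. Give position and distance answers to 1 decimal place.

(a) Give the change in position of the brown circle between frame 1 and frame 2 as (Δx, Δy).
(-2.1, -1.8)

The brown circle was at (9.3, 3.7) in frame 1 and (7.2, 1.9) in frame 2.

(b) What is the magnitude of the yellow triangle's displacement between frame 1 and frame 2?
1.9

The yellow triangle moved from (1.3, 8.4) to (3.1, 8.9), a distance of √(1.8² + 0.5²) ≈ 1.9.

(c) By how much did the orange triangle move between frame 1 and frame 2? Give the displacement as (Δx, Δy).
(0.8, -1.6)

The orange triangle was at (4.1, 6.4) in frame 1 and (4.9, 4.8) in frame 2.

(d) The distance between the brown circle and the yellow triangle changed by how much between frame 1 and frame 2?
-1.2

Distance in frame 1: 9.3. Distance in frame 2: 8.1.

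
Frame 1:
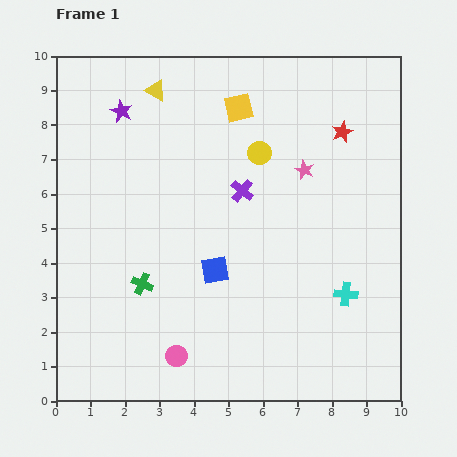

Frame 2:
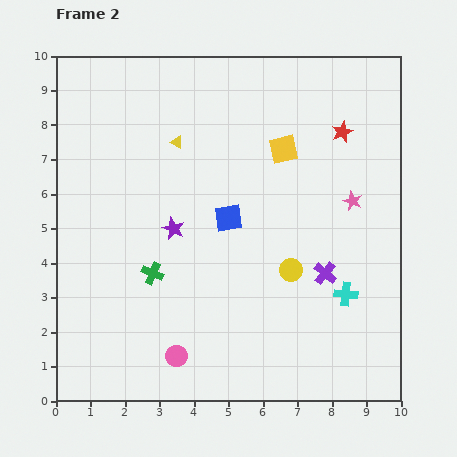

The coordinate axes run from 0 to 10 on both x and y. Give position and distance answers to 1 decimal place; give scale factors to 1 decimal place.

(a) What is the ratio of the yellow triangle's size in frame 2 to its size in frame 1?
0.6×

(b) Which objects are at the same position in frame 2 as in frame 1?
the red star, the cyan cross, the pink circle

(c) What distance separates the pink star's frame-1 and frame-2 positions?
1.7

The pink star moved from (7.2, 6.7) to (8.6, 5.8), a distance of √(1.4² + 0.9²) ≈ 1.7.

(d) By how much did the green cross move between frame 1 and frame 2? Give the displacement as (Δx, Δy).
(0.3, 0.3)

The green cross was at (2.5, 3.4) in frame 1 and (2.8, 3.7) in frame 2.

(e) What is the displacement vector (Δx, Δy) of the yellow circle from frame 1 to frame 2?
(0.9, -3.4)

The yellow circle was at (5.9, 7.2) in frame 1 and (6.8, 3.8) in frame 2.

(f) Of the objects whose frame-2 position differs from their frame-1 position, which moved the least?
the green cross

(moved 0.4)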